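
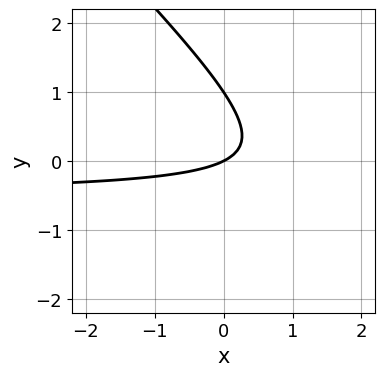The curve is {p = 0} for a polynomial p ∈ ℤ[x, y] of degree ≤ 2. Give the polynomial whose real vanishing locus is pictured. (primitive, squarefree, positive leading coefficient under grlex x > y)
2*x*y + 2*y^2 + x - 2*y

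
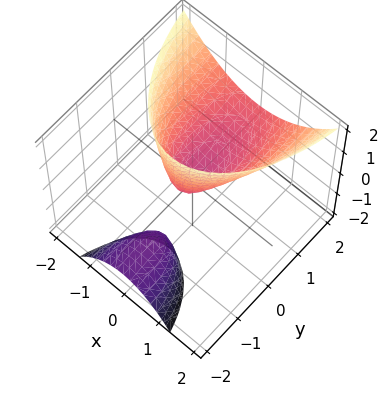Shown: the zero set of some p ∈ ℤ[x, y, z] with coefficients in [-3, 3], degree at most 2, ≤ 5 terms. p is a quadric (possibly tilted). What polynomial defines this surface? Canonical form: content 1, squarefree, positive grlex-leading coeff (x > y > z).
3*x^2 + y^2 - 3*y*z - 2*z

1. The picture has 2 separate pieces. Treating them together as one polynomial.
2. The degree is 2 — no degree-1 surface has this shape.
3. From the axis intercepts and sections: it crosses the y-axis at the gridline y = 0; it meets the x-axis at x = 0 (among the integer gridlines); one z-axis crossing is at z = 0.
4. Solving for integer coefficients yields p as stated.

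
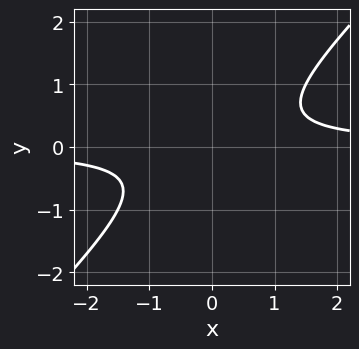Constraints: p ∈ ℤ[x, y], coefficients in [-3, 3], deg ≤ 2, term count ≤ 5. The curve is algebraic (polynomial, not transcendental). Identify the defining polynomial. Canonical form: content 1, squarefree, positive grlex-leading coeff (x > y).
2*x*y - 2*y^2 - 1

Degree: a generic line meets the curve in up to 2 points, so deg p = 2.
Observable constraints: the curve avoids every integer x-axis point in the box; no y-intercept at any integer in the box.
Assembling these constraints gives the stated polynomial.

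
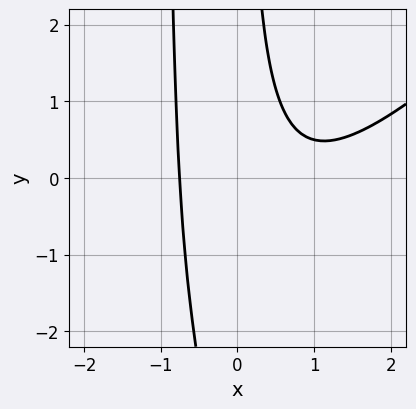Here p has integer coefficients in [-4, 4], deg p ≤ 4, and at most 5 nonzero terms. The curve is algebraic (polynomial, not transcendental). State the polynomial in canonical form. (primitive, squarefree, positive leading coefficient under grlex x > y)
x^3 - x^2*y - x^2 - x*y + 1

(a) Degree: no degree-2 curve has this shape, so deg p = 3.
(b) Checking where it meets the axes: no y-intercept at any integer in the box.
(c) Together with the visible shape, these determine p as stated.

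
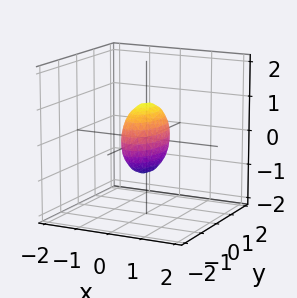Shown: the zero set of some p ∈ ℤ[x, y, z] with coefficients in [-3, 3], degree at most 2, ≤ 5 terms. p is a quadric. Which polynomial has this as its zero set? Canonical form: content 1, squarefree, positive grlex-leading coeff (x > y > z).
3*x^2 + y^2 + z^2 - 1

(a) The degree is 2 — bounded and convex; a quadric.
(b) Symmetries: mirror symmetry z ↦ −z ⇒ only even powers of z; mirror symmetry y ↦ −y ⇒ only even powers of y; it's symmetric under x → −x, forcing even powers of x.
(c) From the axis intercepts and sections: among the integer gridlines, it crosses the y-axis at y ∈ {-1, 1}; the z-axis gridline crossings are at z ∈ {-1, 1}.
(d) Putting this together gives p.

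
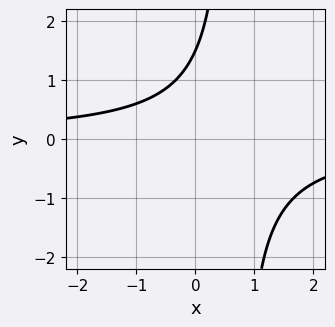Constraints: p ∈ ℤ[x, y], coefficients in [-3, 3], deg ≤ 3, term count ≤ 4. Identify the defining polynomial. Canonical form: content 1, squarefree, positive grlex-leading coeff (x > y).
3*x*y - 2*y + 3

The degree is 2 — no degree-1 curve has this shape.
Checking where it meets the axes: it misses every integer gridline on the x-axis.
Solving for integer coefficients yields p as stated.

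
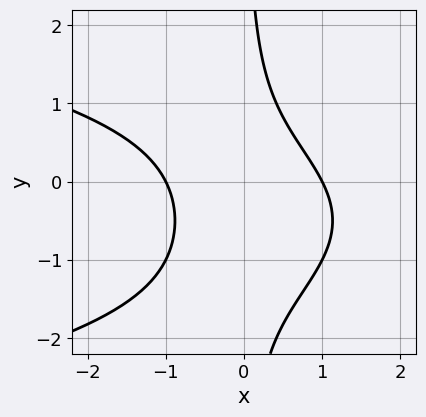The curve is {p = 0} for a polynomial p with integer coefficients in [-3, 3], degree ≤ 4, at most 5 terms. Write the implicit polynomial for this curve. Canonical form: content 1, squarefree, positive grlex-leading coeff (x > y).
(a) Degree: no degree-2 curve has this shape, so deg p = 3.
(b) Against the integer gridlines: the x-axis gridline crossings are at x ∈ {-1, 1}; it misses every integer gridline on the y-axis.
(c) Assembling these constraints gives the stated polynomial.

x*y^2 + x^2 + x*y - 1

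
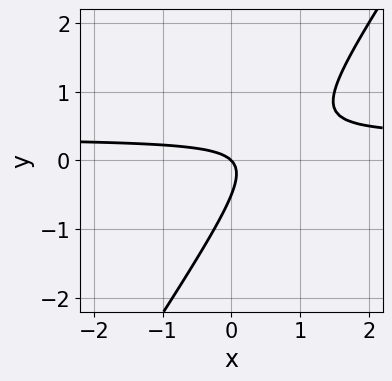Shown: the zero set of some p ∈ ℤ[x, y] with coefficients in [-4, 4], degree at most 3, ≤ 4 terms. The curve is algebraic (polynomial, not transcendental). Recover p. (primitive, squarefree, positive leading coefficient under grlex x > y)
First, degree: a generic line meets the curve in up to 2 points, so deg p = 2.
Next, checking where it meets the axes: it crosses the y-axis at the gridline y = 0; it crosses the x-axis at the gridline x = 0.
Finally, the integer polynomial consistent with all of this is the stated p.

3*x*y - 2*y^2 - x - y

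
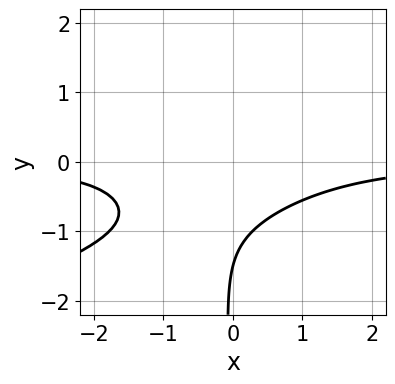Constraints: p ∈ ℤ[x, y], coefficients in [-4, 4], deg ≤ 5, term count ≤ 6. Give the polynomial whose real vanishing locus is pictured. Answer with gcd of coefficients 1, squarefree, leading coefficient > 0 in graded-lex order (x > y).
First, degree: no degree-3 curve has this shape, so deg p = 4.
Next, observable constraints: it misses every integer gridline on the x-axis.
Finally, assembling these constraints gives the stated polynomial.

x*y^3 + 2*x^2*y - 2*x*y^2 + 2*y + 3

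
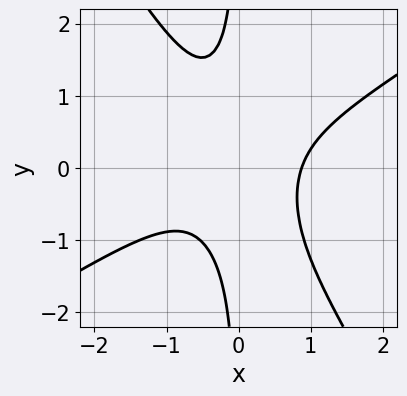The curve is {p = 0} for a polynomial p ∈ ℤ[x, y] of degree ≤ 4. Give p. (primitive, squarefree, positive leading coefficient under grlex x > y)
(a) Degree: no degree-2 curve has this shape, so deg p = 3.
(b) From the axis intercepts and sections: the curve avoids every integer y-axis point in the box.
(c) Putting this together gives p.

3*x^3 - 3*x^2*y - 3*x*y^2 - 2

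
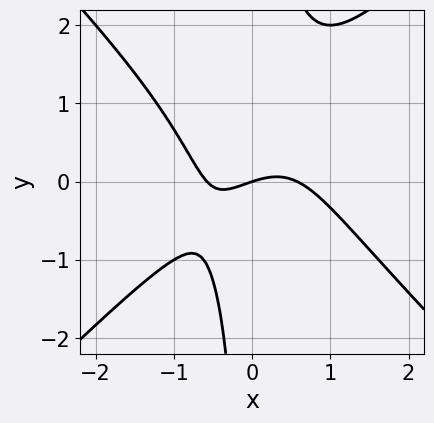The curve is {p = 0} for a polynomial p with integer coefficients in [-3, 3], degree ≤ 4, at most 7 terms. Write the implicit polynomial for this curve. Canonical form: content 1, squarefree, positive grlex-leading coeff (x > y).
3*x^3 - 3*x*y^2 + 2*x*y - x + 3*y

(a) deg p = 3.
(b) Against the integer gridlines: one x-axis crossing is at x = 0; one y-axis crossing is at y = 0.
(c) Together with the visible shape, these determine p as stated.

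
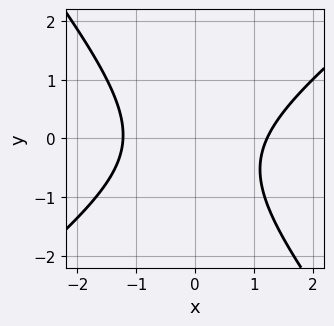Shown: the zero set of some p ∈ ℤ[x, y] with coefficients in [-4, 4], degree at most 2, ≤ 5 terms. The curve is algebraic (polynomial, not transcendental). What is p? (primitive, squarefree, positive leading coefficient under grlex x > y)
2*x^2 - x*y - 2*y^2 - y - 3

(a) deg p = 2.
(b) From the visible intercepts: the curve avoids every integer y-axis point in the box.
(c) Assembling these constraints gives the stated polynomial.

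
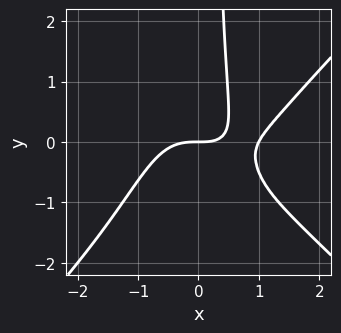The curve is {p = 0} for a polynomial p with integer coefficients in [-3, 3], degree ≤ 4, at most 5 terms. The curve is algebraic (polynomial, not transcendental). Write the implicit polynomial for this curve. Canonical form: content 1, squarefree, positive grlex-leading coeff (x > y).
deg p = 4. The shape is more complex than any degree-3 curve.
From the visible intercepts: one y-axis crossing is at y = 0; among the integer gridlines, it crosses the x-axis at x ∈ {0, 1}.
Solving for integer coefficients yields p as stated.

2*x^4 - 2*x^2*y^2 - 2*x^3 - 3*x*y + 2*y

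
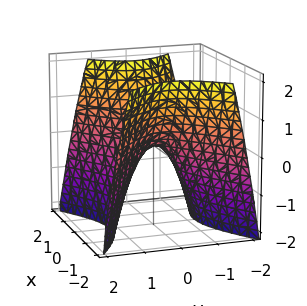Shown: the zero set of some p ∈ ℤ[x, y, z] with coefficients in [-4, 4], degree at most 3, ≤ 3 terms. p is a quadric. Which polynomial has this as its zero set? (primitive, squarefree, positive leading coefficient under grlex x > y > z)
2*x^2 - 3*y^2 - 2*z

(a) The degree is 2 — a saddle surface; a quadric.
(b) Symmetries: it's symmetric under x → −x, forcing even powers of x; mirror symmetry y ↦ −y ⇒ only even powers of y.
(c) Reading off the gridlines: one y-axis crossing is at y = 0; one z-axis crossing is at z = 0.
(d) Assembling these constraints gives the stated polynomial.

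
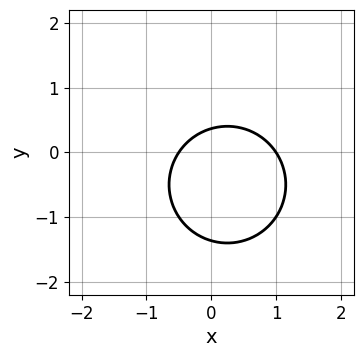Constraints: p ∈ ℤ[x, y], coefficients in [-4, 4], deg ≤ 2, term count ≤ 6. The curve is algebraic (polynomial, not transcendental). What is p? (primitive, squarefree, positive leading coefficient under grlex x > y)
2*x^2 + 2*y^2 - x + 2*y - 1

First, deg p = 2.
Next, checking where it meets the axes: one x-axis crossing is at x = 1.
Finally, assembling these constraints gives the stated polynomial.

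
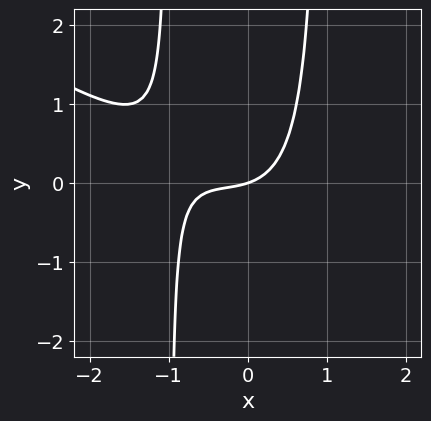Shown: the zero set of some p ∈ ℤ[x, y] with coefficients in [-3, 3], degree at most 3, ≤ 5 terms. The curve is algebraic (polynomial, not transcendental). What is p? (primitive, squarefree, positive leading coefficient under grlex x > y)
First, degree: a generic line meets the curve in up to 3 points, so deg p = 3.
Next, from the axis intercepts and sections: it meets the y-axis at y = 0 (among the integer gridlines); it meets the x-axis at x = 0 (among the integer gridlines).
Finally, the integer polynomial consistent with all of this is the stated p.

2*x^3 + 3*x^2*y + 2*x^2 + x - 3*y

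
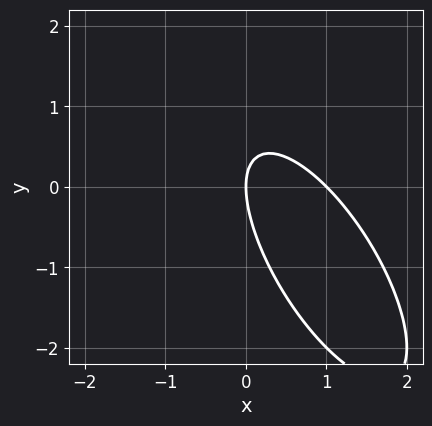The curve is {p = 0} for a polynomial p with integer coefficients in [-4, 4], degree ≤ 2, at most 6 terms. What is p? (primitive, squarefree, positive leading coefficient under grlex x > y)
The degree is 2 — the shape is more complex than any degree-1 curve.
From the visible intercepts: one y-axis crossing is at y = 0; among the integer gridlines, it crosses the x-axis at x ∈ {0, 1}.
These observations pin down the coefficients.

2*x^2 + 2*x*y + y^2 - 2*x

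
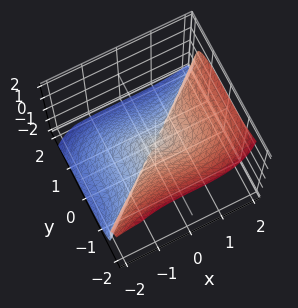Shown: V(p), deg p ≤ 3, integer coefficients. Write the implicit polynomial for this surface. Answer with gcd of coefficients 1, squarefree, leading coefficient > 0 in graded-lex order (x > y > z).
(a) deg p = 3. No degree-2 surface has this shape.
(b) Against the integer gridlines: it crosses the y-axis at the gridline y = 0; it meets the x-axis at x = 0 (among the integer gridlines); it meets the z-axis at z = 0 (among the integer gridlines).
(c) Solving for integer coefficients yields p as stated.

x^3 - 2*y^3 - 2*z^3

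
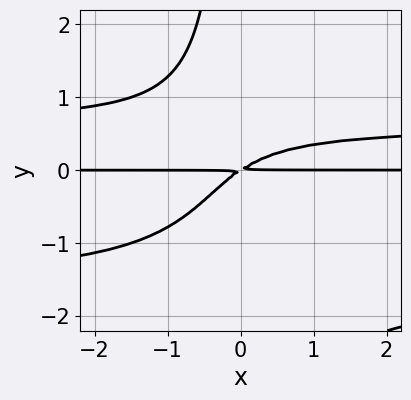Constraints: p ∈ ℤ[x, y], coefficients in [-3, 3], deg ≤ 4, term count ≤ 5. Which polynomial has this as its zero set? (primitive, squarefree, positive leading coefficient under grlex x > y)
2*x*y^3 + 2*x*y^2 - 2*x*y + 3*y^2

1. Degree: the shape is more complex than any degree-3 curve, so deg p = 4.
2. Checking where it meets the axes: the visible x-axis segment lies entirely on the curve.
3. Assembling these constraints gives the stated polynomial.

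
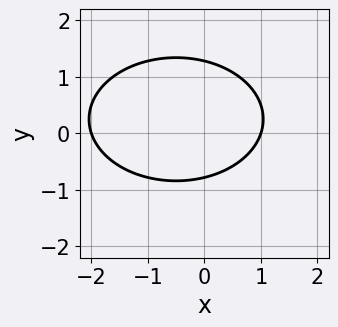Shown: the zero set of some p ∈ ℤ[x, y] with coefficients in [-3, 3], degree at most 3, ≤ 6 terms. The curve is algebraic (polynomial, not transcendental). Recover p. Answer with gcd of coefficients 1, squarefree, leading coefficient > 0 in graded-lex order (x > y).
x^2 + 2*y^2 + x - y - 2

(a) deg p = 2.
(b) Reading off the gridlines: the x-axis gridline crossings are at x ∈ {-2, 1}.
(c) Matching integer coefficients to the picture gives p.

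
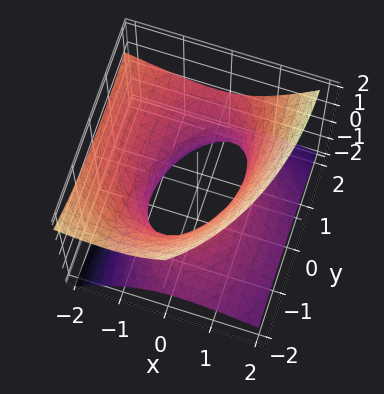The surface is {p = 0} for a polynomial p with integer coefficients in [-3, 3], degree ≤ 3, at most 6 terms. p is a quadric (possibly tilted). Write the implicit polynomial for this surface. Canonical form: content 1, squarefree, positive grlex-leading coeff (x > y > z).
2*x^2 + 3*x*z + y^2 - 2*y*z - 3*z^2 - 2

Degree: a generic line meets the surface in up to 2 points, so deg p = 2.
From the axis intercepts and sections: among the integer gridlines, it crosses the x-axis at x ∈ {-1, 1}; it misses every integer gridline on the z-axis.
Putting this together gives p.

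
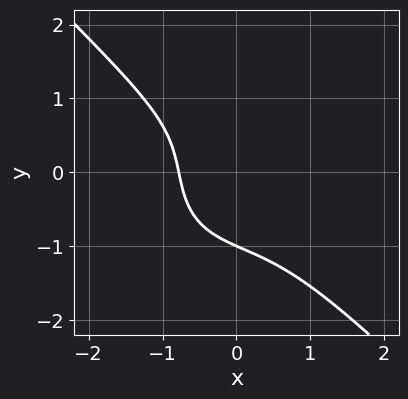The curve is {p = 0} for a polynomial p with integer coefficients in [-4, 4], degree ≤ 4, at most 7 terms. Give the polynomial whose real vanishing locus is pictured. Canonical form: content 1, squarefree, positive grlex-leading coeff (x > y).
First, degree: the shape is more complex than any degree-2 curve, so deg p = 3.
Then, observable constraints: it crosses the y-axis at the gridline y = -1.
Finally, assembling these constraints gives the stated polynomial.

3*x^3 + 3*y^3 - 2*x*y + 2*x + 3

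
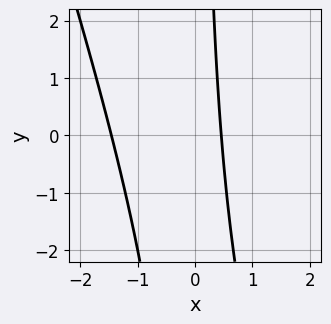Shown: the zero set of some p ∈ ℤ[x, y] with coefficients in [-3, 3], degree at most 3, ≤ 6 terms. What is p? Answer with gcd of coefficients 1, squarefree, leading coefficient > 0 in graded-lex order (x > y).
3*x^2 + x*y + 3*x - 2

1. The degree is 2 — a generic line meets the curve in up to 2 points.
2. From the axis intercepts and sections: it misses every integer gridline on the y-axis.
3. Putting this together gives p.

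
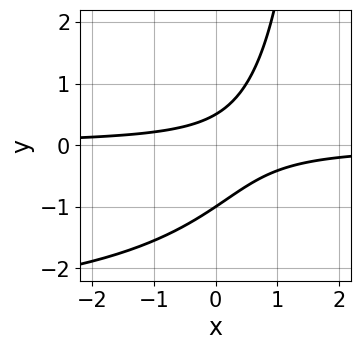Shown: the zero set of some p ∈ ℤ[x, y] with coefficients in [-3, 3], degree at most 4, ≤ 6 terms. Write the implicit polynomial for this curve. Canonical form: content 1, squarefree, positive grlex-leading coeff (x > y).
(a) Degree: a generic line meets the curve in up to 3 points, so deg p = 3.
(b) Observable constraints: it crosses the y-axis at the gridline y = -1; no x-intercept at any integer in the box.
(c) Solving for integer coefficients yields p as stated.

x*y^2 + 3*x*y - 2*y^2 - y + 1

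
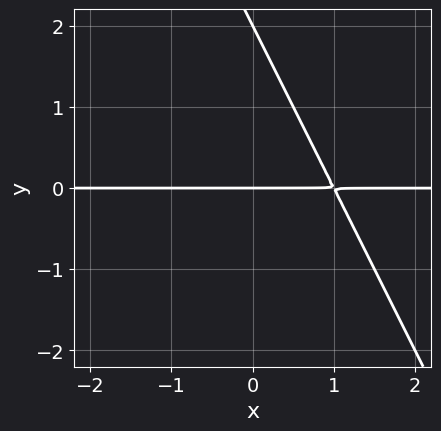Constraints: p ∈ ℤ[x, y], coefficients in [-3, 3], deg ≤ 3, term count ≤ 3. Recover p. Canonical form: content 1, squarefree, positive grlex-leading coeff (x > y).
2*x*y + y^2 - 2*y

First, the degree is 2 — a generic line meets the curve in up to 2 points.
Next, reading off the gridlines: the y-axis gridline crossings are at y ∈ {0, 2}; every point of the x-axis in the box is on the curve.
Finally, these observations pin down the coefficients.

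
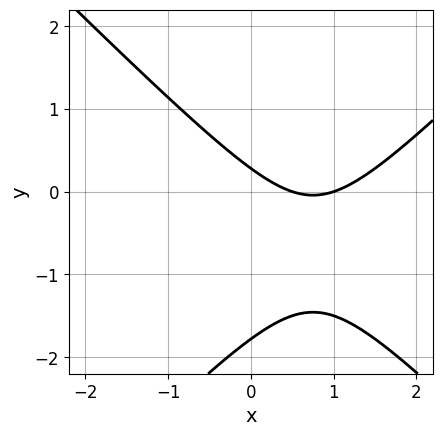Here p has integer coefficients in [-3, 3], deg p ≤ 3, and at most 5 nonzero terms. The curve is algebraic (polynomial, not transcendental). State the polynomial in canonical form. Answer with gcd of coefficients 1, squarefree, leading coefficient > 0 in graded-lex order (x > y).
2*x^2 - 2*y^2 - 3*x - 3*y + 1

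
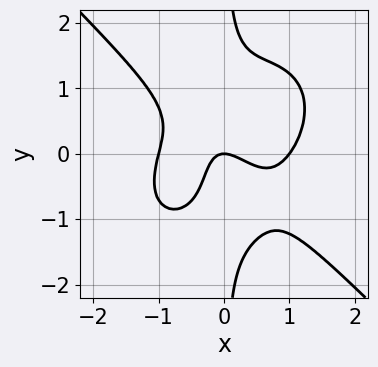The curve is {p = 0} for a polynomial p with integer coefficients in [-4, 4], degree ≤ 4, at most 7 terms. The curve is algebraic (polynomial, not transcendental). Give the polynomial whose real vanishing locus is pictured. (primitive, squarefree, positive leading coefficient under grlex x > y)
2*x^4 + 2*x*y^3 - 2*x^2 - 2*x*y - y

(a) Degree: no degree-3 curve has this shape, so deg p = 4.
(b) Observable constraints: among the integer gridlines, it crosses the x-axis at x ∈ {-1, 0, 1}; it meets the y-axis at y = 0 (among the integer gridlines).
(c) Assembling these constraints gives the stated polynomial.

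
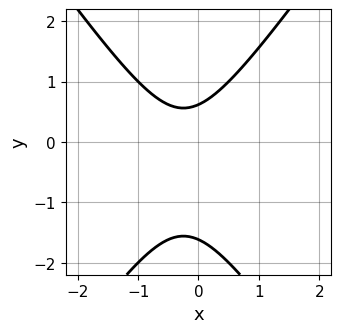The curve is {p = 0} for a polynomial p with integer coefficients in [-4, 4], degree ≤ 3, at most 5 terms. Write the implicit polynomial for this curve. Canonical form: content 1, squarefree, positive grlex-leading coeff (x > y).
2*x^2 - y^2 + x - y + 1

(a) The degree is 2 — a generic line meets the curve in up to 2 points.
(b) From the visible intercepts: it misses every integer gridline on the x-axis.
(c) Putting this together gives p.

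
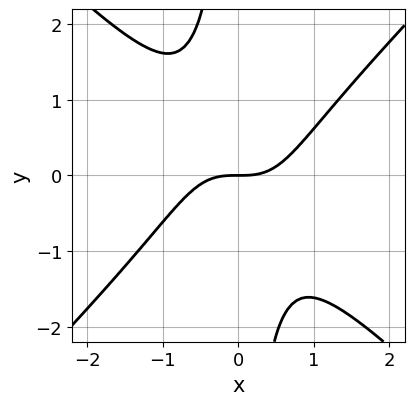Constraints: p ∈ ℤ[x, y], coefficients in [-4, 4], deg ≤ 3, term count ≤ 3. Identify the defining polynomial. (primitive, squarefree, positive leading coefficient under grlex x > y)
First, deg p = 3.
Then, reading off the gridlines: one x-axis crossing is at x = 0; one y-axis crossing is at y = 0.
Finally, matching integer coefficients to the picture gives p.

x^3 - x*y^2 - y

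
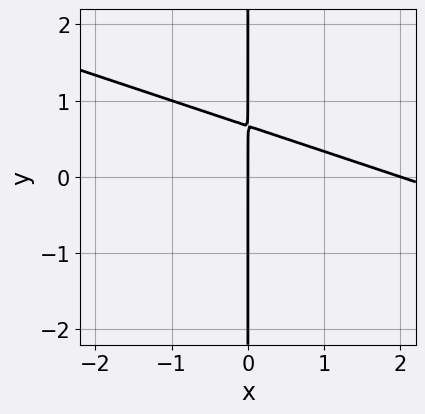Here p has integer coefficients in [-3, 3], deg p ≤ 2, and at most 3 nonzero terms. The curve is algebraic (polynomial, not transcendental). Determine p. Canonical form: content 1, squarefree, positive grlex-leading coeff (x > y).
deg p = 2. The shape is more complex than any degree-1 curve.
Against the integer gridlines: every point of the y-axis in the box is on the curve; among the integer gridlines, it crosses the x-axis at x ∈ {0, 2}.
The integer polynomial consistent with all of this is the stated p.

x^2 + 3*x*y - 2*x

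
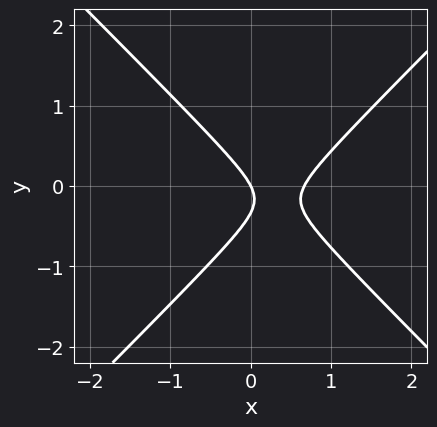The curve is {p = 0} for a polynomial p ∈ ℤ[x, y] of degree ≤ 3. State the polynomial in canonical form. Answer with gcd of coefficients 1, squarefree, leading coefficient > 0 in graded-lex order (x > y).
3*x^2 - 3*y^2 - 2*x - y

Degree: the shape is more complex than any degree-1 curve, so deg p = 2.
Against the integer gridlines: it crosses the y-axis at the gridline y = 0; it meets the x-axis at x = 0 (among the integer gridlines).
Putting this together gives p.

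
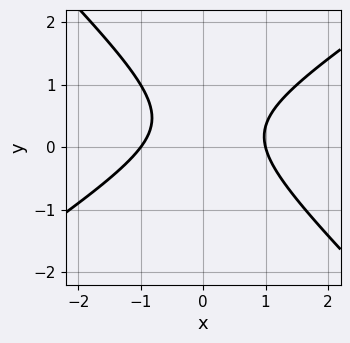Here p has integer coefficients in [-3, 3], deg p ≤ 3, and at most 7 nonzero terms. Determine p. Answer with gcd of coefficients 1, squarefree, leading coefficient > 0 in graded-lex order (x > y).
2*x^2 - x*y - 3*y^2 + 2*y - 2

1. The degree is 2 — a generic line meets the curve in up to 2 points.
2. Observable constraints: it misses every integer gridline on the y-axis; among the integer gridlines, it crosses the x-axis at x ∈ {-1, 1}.
3. Solving for integer coefficients yields p as stated.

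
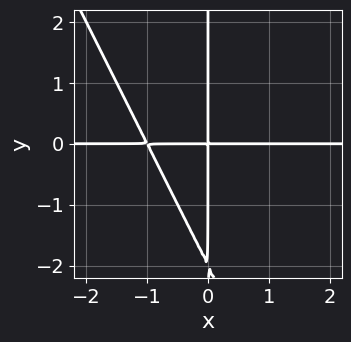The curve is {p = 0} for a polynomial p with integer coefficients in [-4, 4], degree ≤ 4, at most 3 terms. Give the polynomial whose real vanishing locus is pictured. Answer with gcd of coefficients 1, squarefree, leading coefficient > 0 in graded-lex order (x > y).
2*x^2*y + x*y^2 + 2*x*y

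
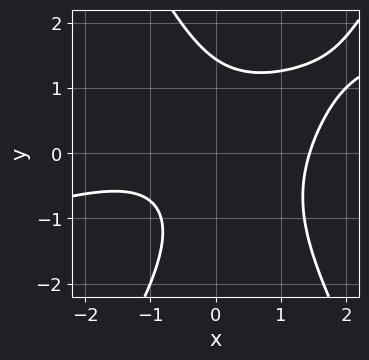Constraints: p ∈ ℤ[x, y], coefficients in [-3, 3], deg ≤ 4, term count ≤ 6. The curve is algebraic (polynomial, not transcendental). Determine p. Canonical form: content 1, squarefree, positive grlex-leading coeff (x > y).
x^3 - 3*x^2*y + y^3 + 3*x*y - 3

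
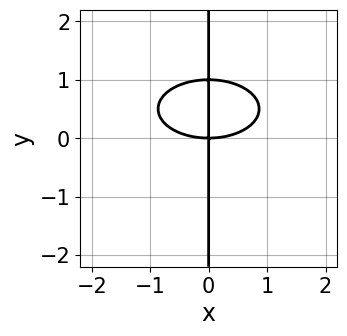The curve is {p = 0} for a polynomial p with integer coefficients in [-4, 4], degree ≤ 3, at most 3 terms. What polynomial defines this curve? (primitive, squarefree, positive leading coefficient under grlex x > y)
x^3 + 3*x*y^2 - 3*x*y

(a) Degree: no degree-2 curve has this shape, so deg p = 3.
(b) Reading off the gridlines: one x-axis crossing is at x = 0; the visible y-axis segment lies entirely on the curve.
(c) Assembling these constraints gives the stated polynomial.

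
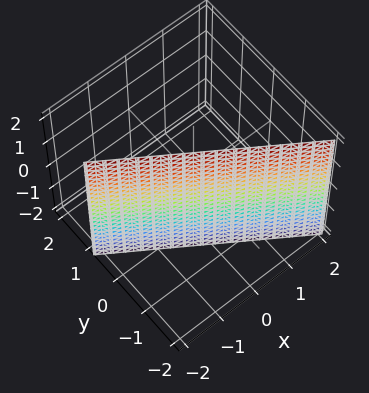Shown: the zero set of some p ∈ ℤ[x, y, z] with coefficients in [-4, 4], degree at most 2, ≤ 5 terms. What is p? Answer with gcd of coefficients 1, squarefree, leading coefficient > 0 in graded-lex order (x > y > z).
First, deg p = 1. Every cross-section is a straight line — this is a plane.
Then, checking where it meets the axes: it meets the x-axis at x = -1 (among the integer gridlines); it misses every integer gridline on the z-axis.
Finally, putting this together gives p.

2*x + 3*y + 2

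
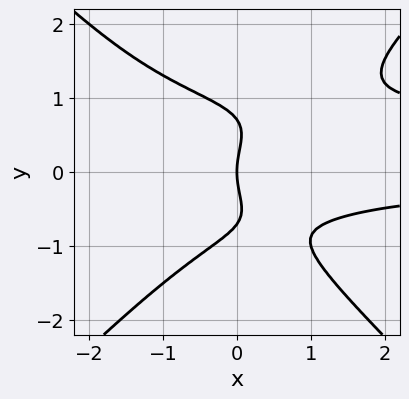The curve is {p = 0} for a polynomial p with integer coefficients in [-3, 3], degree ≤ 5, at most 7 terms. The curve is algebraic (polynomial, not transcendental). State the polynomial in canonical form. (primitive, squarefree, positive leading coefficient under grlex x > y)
1. The degree is 4 — no degree-3 curve has this shape.
2. Checking where it meets the axes: it crosses the x-axis at the gridline x = 0; it meets the y-axis at y = 0 (among the integer gridlines).
3. The integer polynomial consistent with all of this is the stated p.

2*x^2*y^2 - 2*y^4 - x^2*y + y^2 - 2*x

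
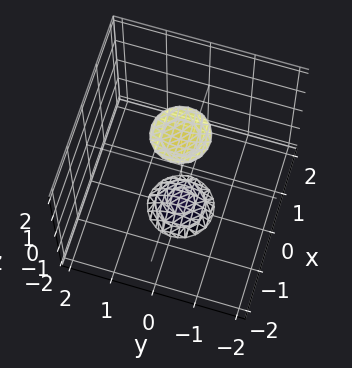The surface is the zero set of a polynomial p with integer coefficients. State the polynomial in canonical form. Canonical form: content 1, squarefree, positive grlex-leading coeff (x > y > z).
(a) There are 2 components.
(b) The degree is 2 — no degree-1 surface has this shape.
(c) By symmetry, the surface is invariant under rotation about z: p = q(x² + y², z).
(d) Checking where it meets the axes: a circular section at z = -2 has radius between 0 and 1; no y-intercept at any integer in the box.
(e) Fitting integer coefficients to these (and the overall shape) gives p.

3*x^2 + 3*y^2 - z^2 + 3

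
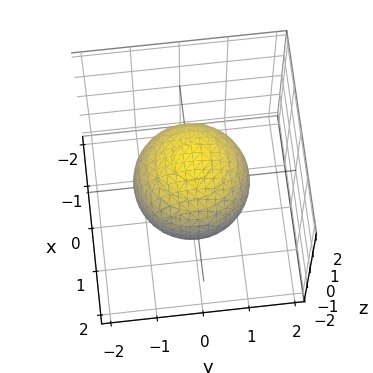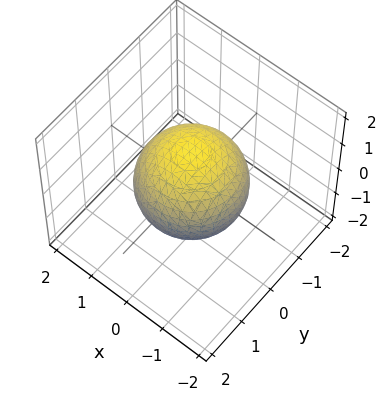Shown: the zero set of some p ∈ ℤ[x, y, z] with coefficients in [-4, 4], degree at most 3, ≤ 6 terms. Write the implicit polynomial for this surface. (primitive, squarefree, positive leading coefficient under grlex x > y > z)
deg p = 2.
Symmetry: every cross-section ⟂ z is a circle, so x, y appear only via x² + y²; the z ↦ −z reflection is a symmetry, so z appears only in even powers.
From the axis intercepts and sections: a circular section at z = -1 has radius between 0 and 1.
Solving for integer coefficients yields p as stated.

2*x^2 + 2*y^2 + 2*z^2 - 3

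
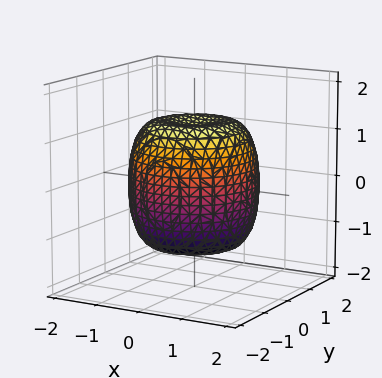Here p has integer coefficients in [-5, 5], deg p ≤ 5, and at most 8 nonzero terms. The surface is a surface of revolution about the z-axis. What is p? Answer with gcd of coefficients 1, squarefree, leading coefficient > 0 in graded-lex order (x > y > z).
2*x^4 + 4*x^2*y^2 + 2*y^4 - 2*x^2 - 2*y^2 + 2*z^2 - 3

Degree: a generic line meets the surface in up to 4 points, so deg p = 4.
Symmetries: the z-axis is an axis of rotation, so x and y enter only as x² + y².
Observable constraints: a circular section at z = 0 has radius between 1 and 2.
Putting this together gives p.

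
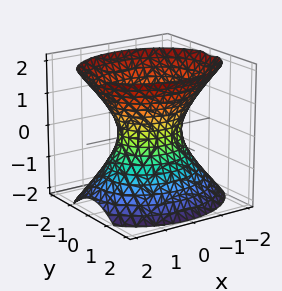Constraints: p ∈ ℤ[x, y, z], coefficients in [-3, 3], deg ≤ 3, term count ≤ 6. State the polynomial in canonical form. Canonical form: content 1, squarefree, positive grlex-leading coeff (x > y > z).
(a) The degree is 2 — one connected sheet with a waist; a quadric.
(b) Symmetries: mirror symmetry z ↦ −z ⇒ only even powers of z; the y ↦ −y reflection is a symmetry, so y appears only in even powers; the x ↦ −x reflection is a symmetry, so x appears only in even powers.
(c) Observable constraints: among the integer gridlines, it crosses the x-axis at x ∈ {-1, 1}; no z-intercept at any integer in the box.
(d) Assembling these constraints gives the stated polynomial.

2*x^2 + 3*y^2 - 2*z^2 - 2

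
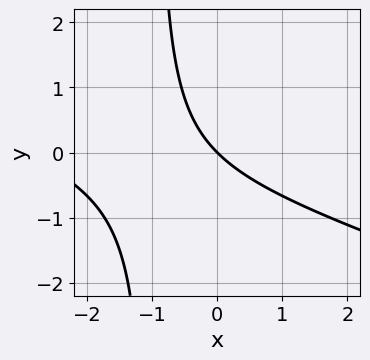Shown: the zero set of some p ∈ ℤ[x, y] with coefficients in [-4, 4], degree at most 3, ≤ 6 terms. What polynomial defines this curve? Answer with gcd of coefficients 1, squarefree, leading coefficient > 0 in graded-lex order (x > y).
deg p = 2. A generic line meets the curve in up to 2 points.
Observable constraints: one y-axis crossing is at y = 0; it crosses the x-axis at the gridline x = 0.
Fitting integer coefficients to these (and the overall shape) gives p.

x^2 + 3*x*y + 3*x + 3*y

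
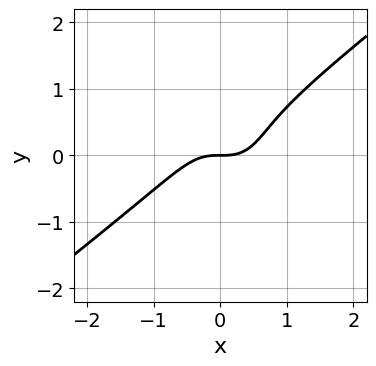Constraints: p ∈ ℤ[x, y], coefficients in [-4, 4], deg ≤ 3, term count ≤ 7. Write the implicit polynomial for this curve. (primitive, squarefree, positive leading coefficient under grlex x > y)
deg p = 3. The shape is more complex than any degree-2 curve.
Observable constraints: one x-axis crossing is at x = 0; it meets the y-axis at y = 0 (among the integer gridlines).
These observations pin down the coefficients.

3*x^3 - 2*x^2*y - 3*y^3 + 2*y^2 - 2*y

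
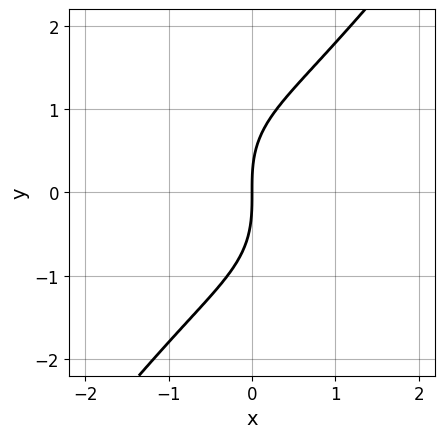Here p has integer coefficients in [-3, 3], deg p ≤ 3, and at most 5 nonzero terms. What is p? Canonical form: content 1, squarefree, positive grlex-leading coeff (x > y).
x^3 + x^2*y - y^3 + 3*x

deg p = 3. The shape is more complex than any degree-2 curve.
From the axis intercepts and sections: one x-axis crossing is at x = 0; one y-axis crossing is at y = 0.
The integer polynomial consistent with all of this is the stated p.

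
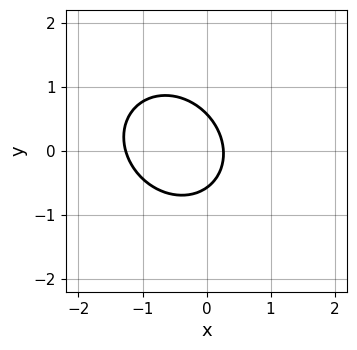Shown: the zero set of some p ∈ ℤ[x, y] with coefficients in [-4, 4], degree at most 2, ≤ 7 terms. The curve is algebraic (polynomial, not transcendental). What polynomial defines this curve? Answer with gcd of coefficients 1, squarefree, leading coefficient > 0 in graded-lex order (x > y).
3*x^2 + x*y + 3*y^2 + 3*x - 1

The degree is 2 — no degree-1 curve has this shape.
Putting this together gives p.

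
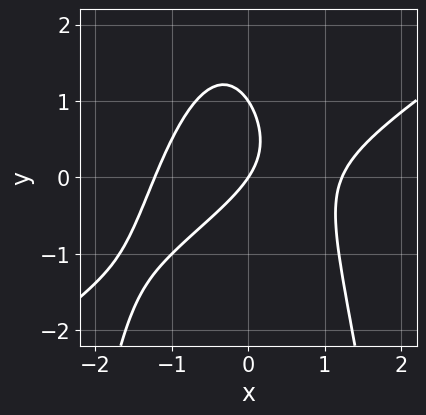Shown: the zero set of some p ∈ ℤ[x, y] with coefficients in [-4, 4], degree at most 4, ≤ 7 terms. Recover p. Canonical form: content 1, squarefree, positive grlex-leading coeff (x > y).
First, degree: a generic line meets the curve in up to 3 points, so deg p = 3.
Next, from the visible intercepts: the y-axis gridline crossings are at y ∈ {0, 1}; it meets the x-axis at x = 0 (among the integer gridlines).
Finally, fitting integer coefficients to these (and the overall shape) gives p.

2*x^3 - 3*x^2*y - 2*y^2 - 3*x + 2*y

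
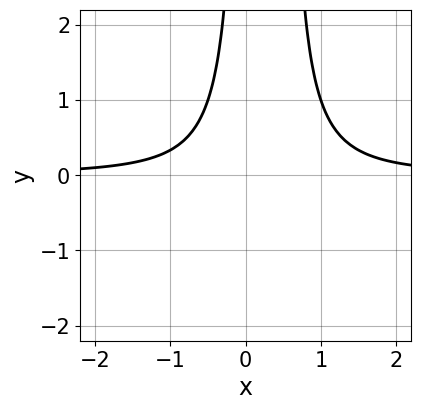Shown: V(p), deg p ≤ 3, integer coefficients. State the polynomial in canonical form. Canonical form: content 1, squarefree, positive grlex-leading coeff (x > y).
First, degree: no degree-2 curve has this shape, so deg p = 3.
Then, observable constraints: it misses every integer gridline on the x-axis; the curve avoids every integer y-axis point in the box.
Finally, together with the visible shape, these determine p as stated.

2*x^2*y - x*y - 1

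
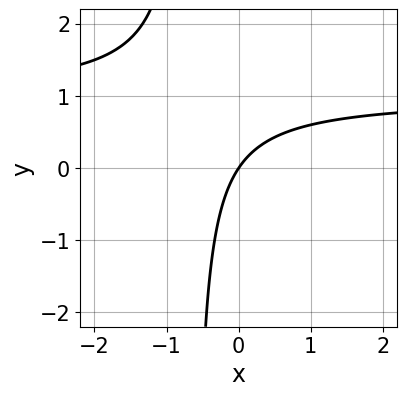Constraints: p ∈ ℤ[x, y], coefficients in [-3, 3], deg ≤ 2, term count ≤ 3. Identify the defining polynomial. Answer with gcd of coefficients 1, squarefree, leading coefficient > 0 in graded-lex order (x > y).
3*x*y - 3*x + 2*y

1. The degree is 2 — no degree-1 curve has this shape.
2. From the axis intercepts and sections: one y-axis crossing is at y = 0; it crosses the x-axis at the gridline x = 0.
3. The integer polynomial consistent with all of this is the stated p.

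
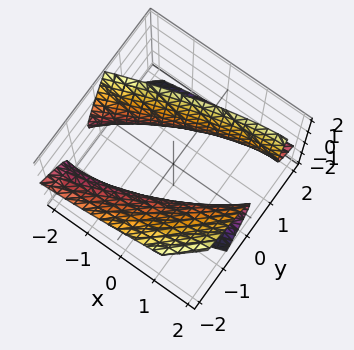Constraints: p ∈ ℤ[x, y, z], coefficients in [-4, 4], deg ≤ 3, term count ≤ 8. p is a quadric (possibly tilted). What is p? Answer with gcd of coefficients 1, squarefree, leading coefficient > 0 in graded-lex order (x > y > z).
x^2 - 3*x*y + 3*y^2 + 3*y*z - 2*z^2 - 3

1. I count 2 distinct pieces. They look like related sheets of one shape, so recover p as a whole.
2. Degree: a generic line meets the surface in up to 2 points, so deg p = 2.
3. Reading off the gridlines: the y-axis gridline crossings are at y ∈ {-1, 1}; no z-intercept at any integer in the box.
4. Putting this together gives p.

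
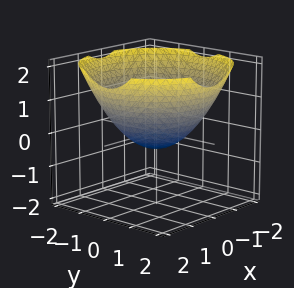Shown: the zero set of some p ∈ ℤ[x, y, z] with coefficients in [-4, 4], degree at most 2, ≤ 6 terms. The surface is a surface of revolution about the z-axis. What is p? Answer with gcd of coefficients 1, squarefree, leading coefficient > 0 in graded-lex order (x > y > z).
1. deg p = 2. No degree-1 surface has this shape.
2. Symmetries: the surface is invariant under rotation about z: p = q(x² + y², z).
3. From the visible intercepts: among the integer gridlines, it crosses the x-axis at x ∈ {-1, 1}; a circular section at z = 0 has radius exactly 1; the y-axis gridline crossings are at y ∈ {-1, 1}.
4. Together with the visible shape, these determine p as stated.

x^2 + y^2 - 2*z - 1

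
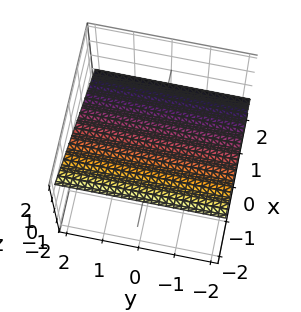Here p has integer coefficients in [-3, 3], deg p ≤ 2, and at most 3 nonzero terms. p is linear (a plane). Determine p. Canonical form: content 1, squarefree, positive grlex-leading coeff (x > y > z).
2*x + 3*z - 2

(a) Degree: every cross-section is a straight line — this is a plane, so deg p = 1.
(b) Observable constraints: the surface avoids every integer y-axis point in the box; it meets the x-axis at x = 1 (among the integer gridlines).
(c) These observations pin down the coefficients.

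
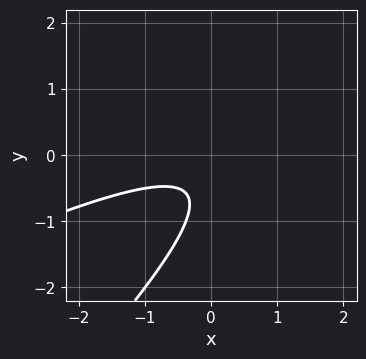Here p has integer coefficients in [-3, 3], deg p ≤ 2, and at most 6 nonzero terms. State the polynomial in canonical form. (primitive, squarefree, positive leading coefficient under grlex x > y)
x^2 - 3*x*y + 2*y^2 + 2*y + 1

deg p = 2. A generic line meets the curve in up to 2 points.
Observable constraints: no y-intercept at any integer in the box; it misses every integer gridline on the x-axis.
These observations pin down the coefficients.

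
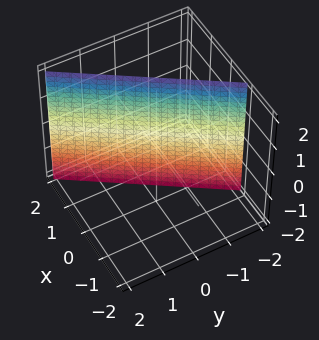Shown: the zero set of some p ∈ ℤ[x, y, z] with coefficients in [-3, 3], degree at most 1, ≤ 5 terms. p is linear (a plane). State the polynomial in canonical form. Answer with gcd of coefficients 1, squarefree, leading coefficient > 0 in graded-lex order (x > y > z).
3*x - 2*y - 2

(a) deg p = 1. Every cross-section is a straight line — this is a plane.
(b) From the visible intercepts: no z-intercept at any integer in the box; one y-axis crossing is at y = -1.
(c) Solving for integer coefficients yields p as stated.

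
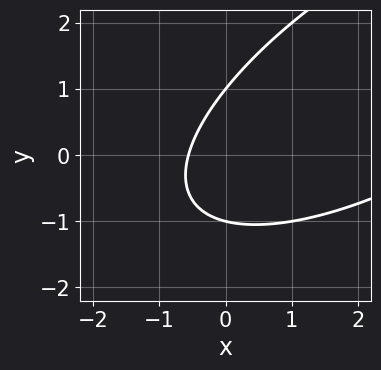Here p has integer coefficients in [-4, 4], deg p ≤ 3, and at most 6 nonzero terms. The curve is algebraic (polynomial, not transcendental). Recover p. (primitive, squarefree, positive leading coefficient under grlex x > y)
First, degree: the shape is more complex than any degree-1 curve, so deg p = 2.
Then, checking where it meets the axes: among the integer gridlines, it crosses the y-axis at y ∈ {-1, 1}.
Finally, assembling these constraints gives the stated polynomial.

x^2 - 2*x*y + 2*y^2 - 3*x - 2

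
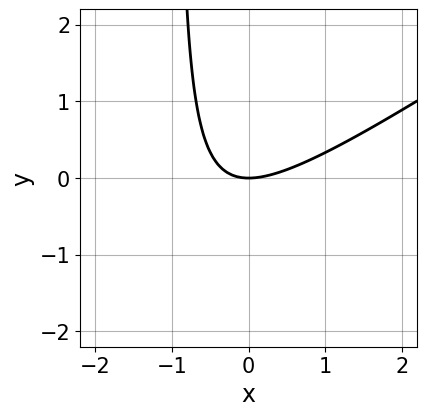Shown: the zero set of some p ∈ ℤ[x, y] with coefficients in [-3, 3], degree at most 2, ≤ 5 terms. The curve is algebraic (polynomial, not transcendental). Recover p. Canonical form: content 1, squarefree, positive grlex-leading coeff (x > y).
2*x^2 - 3*x*y - 3*y

The degree is 2 — no degree-1 curve has this shape.
Checking where it meets the axes: it meets the y-axis at y = 0 (among the integer gridlines); one x-axis crossing is at x = 0.
Fitting integer coefficients to these (and the overall shape) gives p.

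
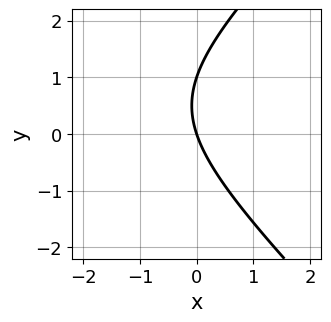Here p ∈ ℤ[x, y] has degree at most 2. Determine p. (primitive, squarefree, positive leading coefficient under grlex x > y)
x^2 - y^2 + 3*x + y

First, degree: the shape is more complex than any degree-1 curve, so deg p = 2.
Next, from the axis intercepts and sections: it meets the x-axis at x = 0 (among the integer gridlines); among the integer gridlines, it crosses the y-axis at y ∈ {0, 1}.
Finally, the integer polynomial consistent with all of this is the stated p.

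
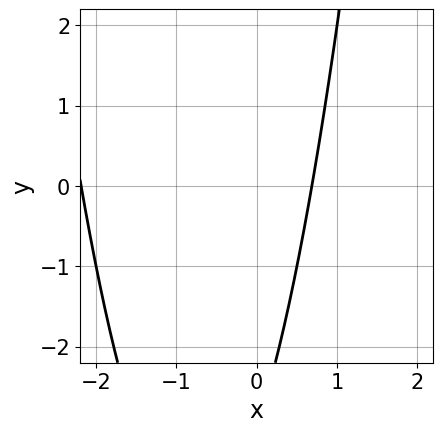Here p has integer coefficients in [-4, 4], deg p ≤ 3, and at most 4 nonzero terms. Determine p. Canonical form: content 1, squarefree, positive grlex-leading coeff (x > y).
2*x^2 + 3*x - y - 3

Degree: a generic line meets the curve in up to 2 points, so deg p = 2.
From the axis intercepts and sections: it misses every integer gridline on the y-axis.
The integer polynomial consistent with all of this is the stated p.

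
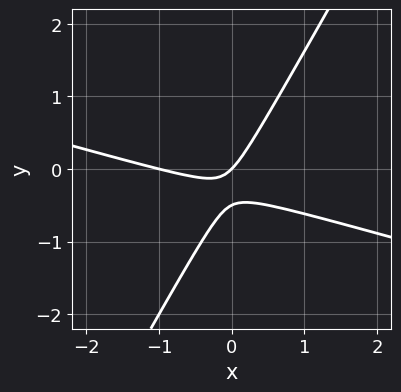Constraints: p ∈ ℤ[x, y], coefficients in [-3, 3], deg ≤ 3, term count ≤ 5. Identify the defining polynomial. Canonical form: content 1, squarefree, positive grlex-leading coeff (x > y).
deg p = 2.
Observable constraints: one y-axis crossing is at y = 0; among the integer gridlines, it crosses the x-axis at x ∈ {-1, 0}.
Assembling these constraints gives the stated polynomial.

x^2 + 3*x*y - 2*y^2 + x - y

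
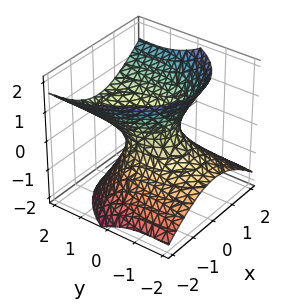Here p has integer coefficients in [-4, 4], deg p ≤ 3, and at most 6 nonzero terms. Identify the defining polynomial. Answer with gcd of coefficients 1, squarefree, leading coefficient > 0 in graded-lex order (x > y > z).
1. deg p = 2.
2. Observable constraints: the y-axis gridline crossings are at y ∈ {-1, 1}; the surface avoids every integer z-axis point in the box.
3. Matching integer coefficients to the picture gives p.

2*x^2 + y^2 - 2*y*z - 2*z^2 - 1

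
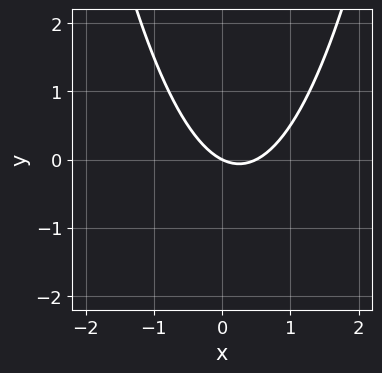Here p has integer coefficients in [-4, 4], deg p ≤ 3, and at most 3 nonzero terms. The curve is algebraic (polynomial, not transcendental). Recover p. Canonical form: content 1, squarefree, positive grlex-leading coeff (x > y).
2*x^2 - x - 2*y

1. Degree: no degree-1 curve has this shape, so deg p = 2.
2. Observable constraints: it meets the y-axis at y = 0 (among the integer gridlines); it meets the x-axis at x = 0 (among the integer gridlines).
3. Fitting integer coefficients to these (and the overall shape) gives p.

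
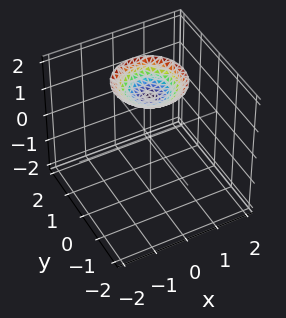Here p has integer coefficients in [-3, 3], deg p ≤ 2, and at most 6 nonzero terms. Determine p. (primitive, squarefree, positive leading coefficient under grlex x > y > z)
1. The degree is 2 — the shape is more complex than any degree-1 surface.
2. By symmetry, the z-axis is an axis of rotation, so x and y enter only as x² + y².
3. Reading off the gridlines: no y-intercept at any integer in the box; a circular section at z = 2 has radius exactly 1.
4. Solving for integer coefficients yields p as stated.

x^2 + y^2 - 2*z + 3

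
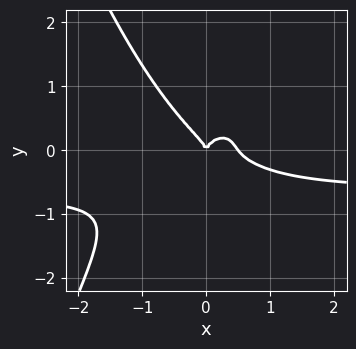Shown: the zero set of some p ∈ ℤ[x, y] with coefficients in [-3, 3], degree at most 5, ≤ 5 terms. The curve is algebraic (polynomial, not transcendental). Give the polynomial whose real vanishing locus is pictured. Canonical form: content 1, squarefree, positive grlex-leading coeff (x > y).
3*x^3*y + 2*x^3 + 3*y^3 - x^2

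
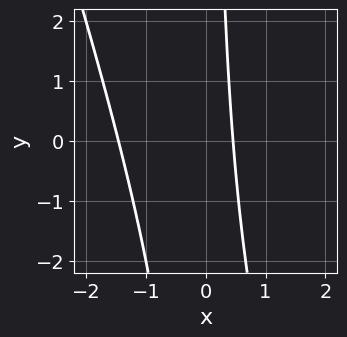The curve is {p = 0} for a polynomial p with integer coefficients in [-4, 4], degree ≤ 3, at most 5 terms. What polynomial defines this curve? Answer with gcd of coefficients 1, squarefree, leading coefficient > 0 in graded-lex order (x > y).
3*x^2 + x*y + 3*x - 2

(a) Degree: no degree-1 curve has this shape, so deg p = 2.
(b) Against the integer gridlines: no y-intercept at any integer in the box.
(c) The integer polynomial consistent with all of this is the stated p.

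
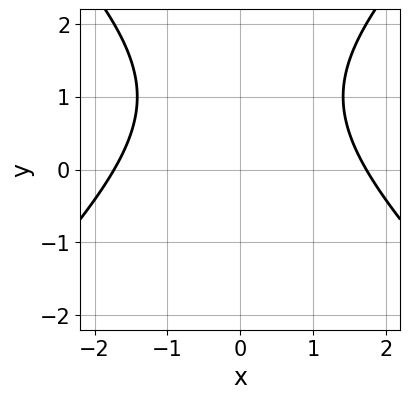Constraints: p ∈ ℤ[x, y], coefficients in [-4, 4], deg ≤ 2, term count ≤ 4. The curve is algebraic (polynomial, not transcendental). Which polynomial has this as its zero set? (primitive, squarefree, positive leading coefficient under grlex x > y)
x^2 - y^2 + 2*y - 3

1. deg p = 2.
2. Symmetries: mirror symmetry x ↦ −x ⇒ only even powers of x.
3. Reading off the gridlines: it misses every integer gridline on the y-axis.
4. Together with the visible shape, these determine p as stated.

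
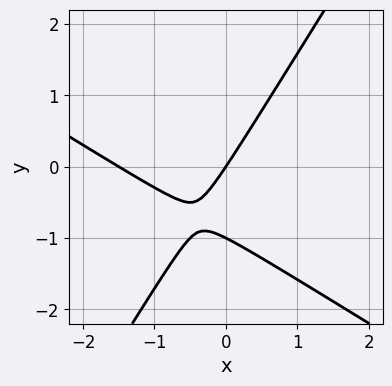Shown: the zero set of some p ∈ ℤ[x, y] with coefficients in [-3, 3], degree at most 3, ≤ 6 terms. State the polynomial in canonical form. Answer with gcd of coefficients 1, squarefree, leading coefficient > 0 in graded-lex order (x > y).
First, degree: a generic line meets the curve in up to 2 points, so deg p = 2.
Then, observable constraints: the y-axis gridline crossings are at y ∈ {-1, 0}; it meets the x-axis at x = 0 (among the integer gridlines).
Finally, these observations pin down the coefficients.

2*x^2 + 2*x*y - 2*y^2 + 3*x - 2*y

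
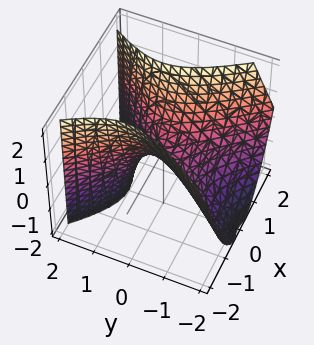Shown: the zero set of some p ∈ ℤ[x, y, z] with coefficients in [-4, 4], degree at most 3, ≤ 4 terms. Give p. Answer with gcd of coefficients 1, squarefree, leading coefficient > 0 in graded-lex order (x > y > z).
3*x^2 - 2*y^2 + y*z - 2*z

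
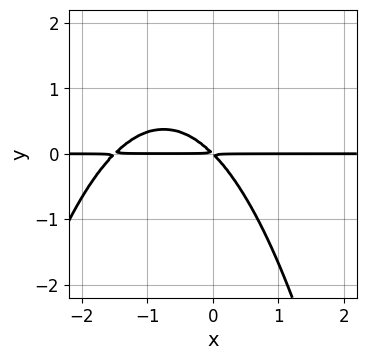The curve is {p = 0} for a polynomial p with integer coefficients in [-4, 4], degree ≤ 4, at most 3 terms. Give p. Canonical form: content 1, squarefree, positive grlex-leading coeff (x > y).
2*x^2*y + 3*x*y + 3*y^2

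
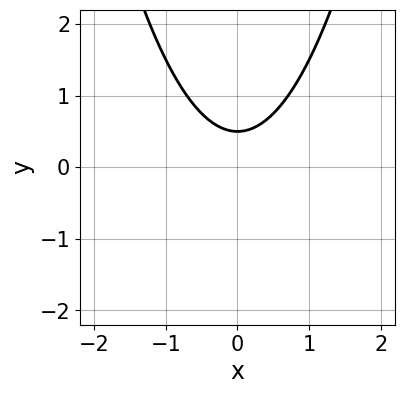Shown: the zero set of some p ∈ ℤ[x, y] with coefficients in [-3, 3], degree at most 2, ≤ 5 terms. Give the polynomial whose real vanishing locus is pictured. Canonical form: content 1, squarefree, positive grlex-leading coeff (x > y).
2*x^2 - 2*y + 1

(a) deg p = 2. No degree-1 curve has this shape.
(b) Symmetries: mirror symmetry x ↦ −x ⇒ only even powers of x.
(c) From the visible intercepts: no x-intercept at any integer in the box.
(d) Solving for integer coefficients yields p as stated.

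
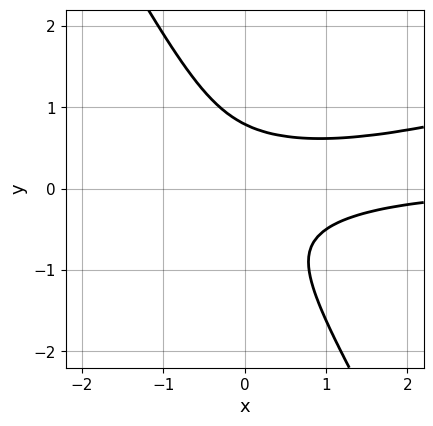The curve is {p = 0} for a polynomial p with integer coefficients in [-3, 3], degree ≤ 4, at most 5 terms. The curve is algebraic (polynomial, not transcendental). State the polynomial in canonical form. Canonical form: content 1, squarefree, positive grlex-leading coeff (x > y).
First, the degree is 3 — a generic line meets the curve in up to 3 points.
Then, against the integer gridlines: it misses every integer gridline on the x-axis.
Finally, solving for integer coefficients yields p as stated.

x^2*y - 3*x*y^2 - 2*y^3 + 1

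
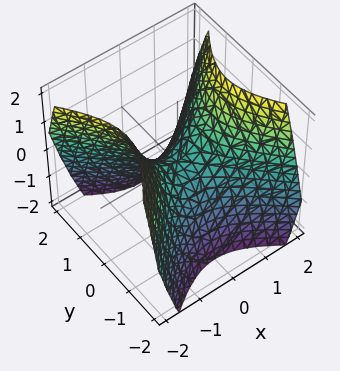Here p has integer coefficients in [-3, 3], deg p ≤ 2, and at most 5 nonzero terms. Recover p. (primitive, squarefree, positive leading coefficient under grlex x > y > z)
x^2 - y^2 - z

The degree is 2 — a saddle surface; a quadric.
Symmetries: it's symmetric under y → −y, forcing even powers of y; the x ↦ −x reflection is a symmetry, so x appears only in even powers.
Checking where it meets the axes: it meets the y-axis at y = 0 (among the integer gridlines); one x-axis crossing is at x = 0; one z-axis crossing is at z = 0.
Fitting integer coefficients to these (and the overall shape) gives p.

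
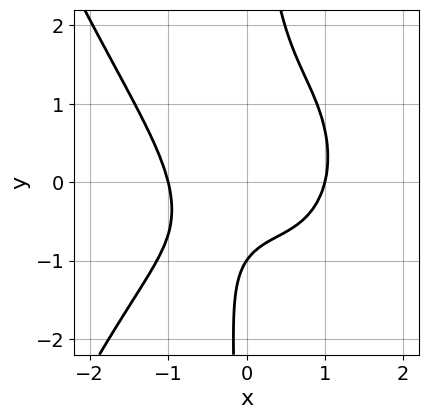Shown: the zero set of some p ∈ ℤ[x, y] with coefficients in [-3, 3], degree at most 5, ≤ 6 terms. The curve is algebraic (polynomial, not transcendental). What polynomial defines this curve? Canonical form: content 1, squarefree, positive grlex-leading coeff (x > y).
First, deg p = 4. The shape is more complex than any degree-3 curve.
Then, checking where it meets the axes: one y-axis crossing is at y = -1; the x-axis gridline crossings are at x ∈ {-1, 1}.
Finally, putting this together gives p.

2*x^4 + 3*x*y^2 - 2*y - 2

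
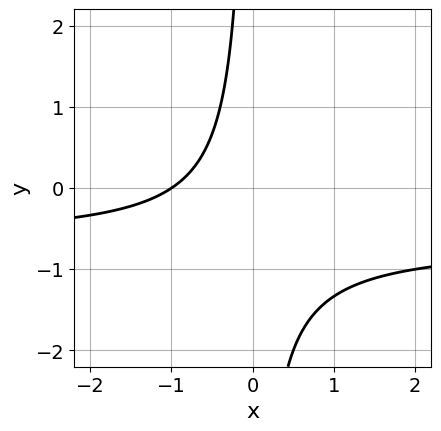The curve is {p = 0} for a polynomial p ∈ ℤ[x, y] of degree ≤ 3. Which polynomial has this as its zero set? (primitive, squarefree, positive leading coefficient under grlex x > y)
3*x*y + 2*x + 2

The degree is 2 — the shape is more complex than any degree-1 curve.
Checking where it meets the axes: it misses every integer gridline on the y-axis; one x-axis crossing is at x = -1.
Putting this together gives p.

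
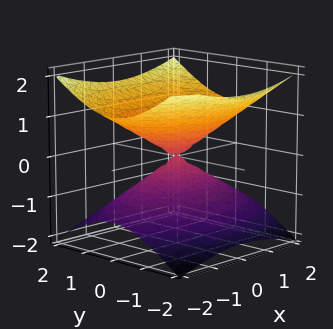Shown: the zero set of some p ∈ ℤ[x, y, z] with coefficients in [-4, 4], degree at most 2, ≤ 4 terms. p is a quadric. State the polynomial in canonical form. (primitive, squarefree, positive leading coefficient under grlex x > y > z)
x^2 + 2*y^2 - 3*z^2

deg p = 2. Two nappes meeting at a single point; a quadric.
Symmetries: the x ↦ −x reflection is a symmetry, so x appears only in even powers; the y ↦ −y reflection is a symmetry, so y appears only in even powers; mirror symmetry z ↦ −z ⇒ only even powers of z.
Observable constraints: it crosses the x-axis at the gridline x = 0; it crosses the y-axis at the gridline y = 0; it crosses the z-axis at the gridline z = 0.
Solving for integer coefficients yields p as stated.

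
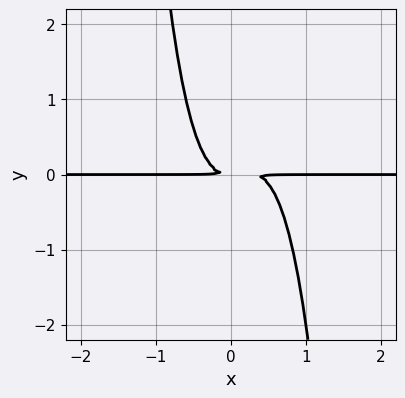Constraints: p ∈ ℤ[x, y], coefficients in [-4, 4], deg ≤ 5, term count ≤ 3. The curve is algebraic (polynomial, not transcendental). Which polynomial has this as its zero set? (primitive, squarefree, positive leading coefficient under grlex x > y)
First, the degree is 4 — the shape is more complex than any degree-3 curve.
Then, from the axis intercepts and sections: the visible x-axis segment lies entirely on the curve.
Finally, solving for integer coefficients yields p as stated.

3*x^3*y - x^2*y + y^2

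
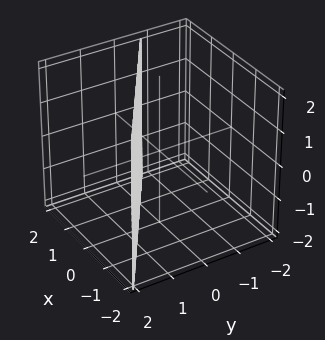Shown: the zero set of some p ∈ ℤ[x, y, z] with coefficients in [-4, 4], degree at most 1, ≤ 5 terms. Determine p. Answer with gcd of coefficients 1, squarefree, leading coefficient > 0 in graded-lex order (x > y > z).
Degree: the surface is flat (a plane), so deg p = 1.
From the visible intercepts: it meets the x-axis at x = 1 (among the integer gridlines); the surface avoids every integer z-axis point in the box.
Solving for integer coefficients yields p as stated.

2*x + 3*y - 2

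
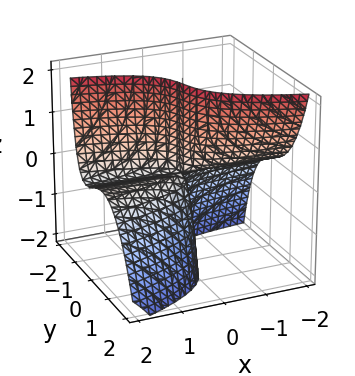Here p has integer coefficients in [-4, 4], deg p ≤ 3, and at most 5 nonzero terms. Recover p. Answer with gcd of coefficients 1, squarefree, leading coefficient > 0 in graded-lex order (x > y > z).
x*y*z + 3*y^3 - x*y + 3*x*z + y*z

1. The degree is 3 — the shape is more complex than any degree-2 surface.
2. Checking where it meets the axes: every point of the z-axis in the box is on the surface; it meets the y-axis at y = 0 (among the integer gridlines); the visible x-axis segment lies entirely on the surface.
3. Together with the visible shape, these determine p as stated.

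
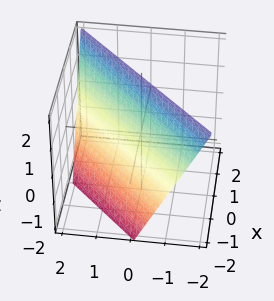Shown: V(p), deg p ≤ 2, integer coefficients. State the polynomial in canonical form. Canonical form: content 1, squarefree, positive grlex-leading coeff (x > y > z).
2*x - 2*y - z + 2

(a) Degree: the surface is flat (a plane), so deg p = 1.
(b) From the axis intercepts and sections: it crosses the z-axis at the gridline z = 2; it meets the x-axis at x = -1 (among the integer gridlines); it meets the y-axis at y = 1 (among the integer gridlines).
(c) Assembling these constraints gives the stated polynomial.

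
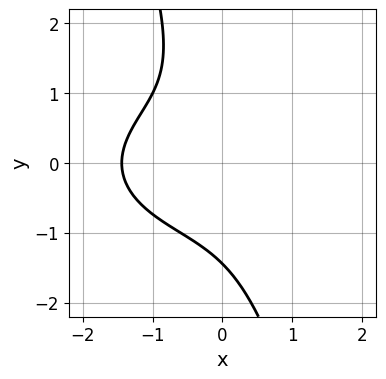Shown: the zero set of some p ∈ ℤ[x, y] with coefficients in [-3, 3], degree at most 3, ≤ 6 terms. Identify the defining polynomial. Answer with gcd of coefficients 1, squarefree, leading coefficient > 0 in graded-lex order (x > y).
x^3 + 3*x*y^2 + y^3 + 3

First, degree: a generic line meets the curve in up to 3 points, so deg p = 3.
Finally, solving for integer coefficients yields p as stated.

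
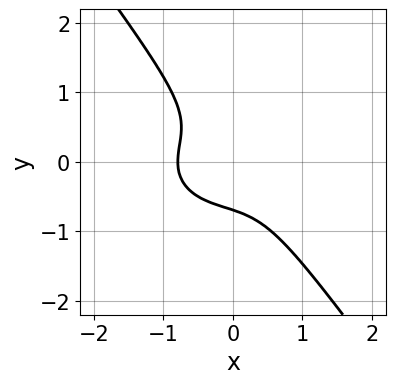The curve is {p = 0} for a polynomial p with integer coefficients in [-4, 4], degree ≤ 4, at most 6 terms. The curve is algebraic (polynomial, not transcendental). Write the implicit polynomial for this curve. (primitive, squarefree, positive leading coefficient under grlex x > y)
First, degree: a generic line meets the curve in up to 3 points, so deg p = 3.
Finally, putting this together gives p.

2*x^3 + 3*x*y^2 + 3*y^3 + 1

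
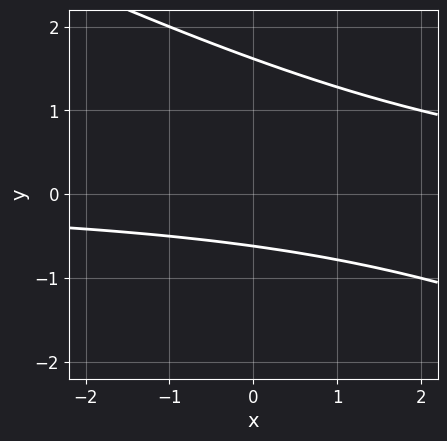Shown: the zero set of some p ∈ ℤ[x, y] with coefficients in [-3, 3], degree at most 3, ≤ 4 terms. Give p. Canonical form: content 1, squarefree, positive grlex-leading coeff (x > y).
(a) Degree: a generic line meets the curve in up to 2 points, so deg p = 2.
(b) Reading off the gridlines: it misses every integer gridline on the x-axis.
(c) Putting this together gives p.

x*y + 2*y^2 - 2*y - 2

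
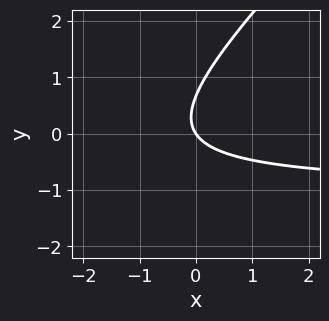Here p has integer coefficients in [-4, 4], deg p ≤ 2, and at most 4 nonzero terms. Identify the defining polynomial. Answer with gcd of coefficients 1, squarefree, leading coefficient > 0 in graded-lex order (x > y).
3*x*y - 3*y^2 + 3*x + 2*y

1. The degree is 2 — the shape is more complex than any degree-1 curve.
2. Checking where it meets the axes: one x-axis crossing is at x = 0; it meets the y-axis at y = 0 (among the integer gridlines).
3. Matching integer coefficients to the picture gives p.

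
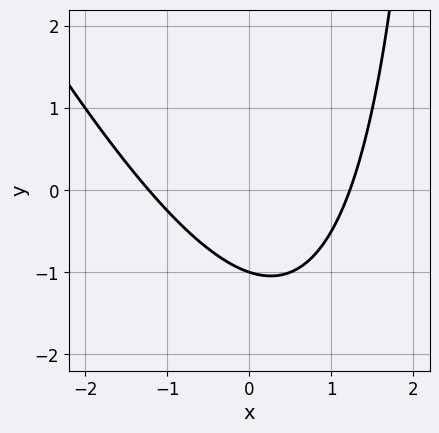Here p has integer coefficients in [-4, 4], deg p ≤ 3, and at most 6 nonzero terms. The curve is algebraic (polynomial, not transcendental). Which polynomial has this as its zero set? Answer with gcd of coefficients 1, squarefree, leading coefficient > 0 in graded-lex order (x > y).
1. deg p = 2. No degree-1 curve has this shape.
2. Observable constraints: it meets the y-axis at y = -1 (among the integer gridlines).
3. These observations pin down the coefficients.

2*x^2 + x*y - 3*y - 3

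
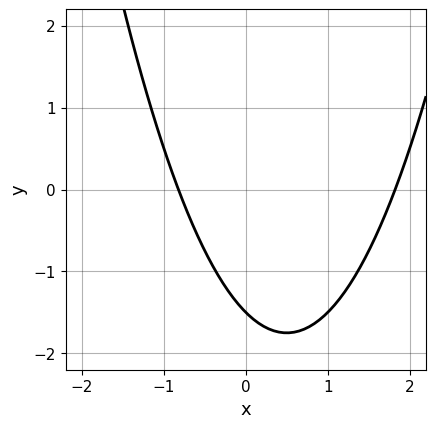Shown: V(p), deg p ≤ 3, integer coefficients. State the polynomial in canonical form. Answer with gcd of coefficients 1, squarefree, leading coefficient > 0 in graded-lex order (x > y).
1. The degree is 2 — a generic line meets the curve in up to 2 points.
2. Putting this together gives p.

2*x^2 - 2*x - 2*y - 3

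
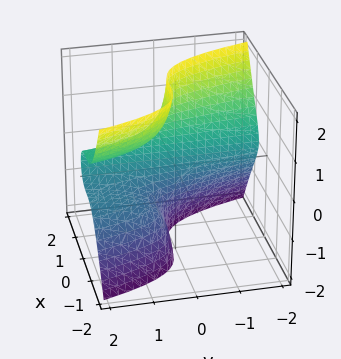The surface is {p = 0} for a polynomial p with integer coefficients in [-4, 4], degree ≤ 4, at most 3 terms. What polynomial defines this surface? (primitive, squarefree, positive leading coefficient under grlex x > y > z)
3*x^3 + 2*y*z^2 - 1

1. Degree: no degree-2 surface has this shape, so deg p = 3.
2. From the visible intercepts: it misses every integer gridline on the y-axis; no z-intercept at any integer in the box.
3. Matching integer coefficients to the picture gives p.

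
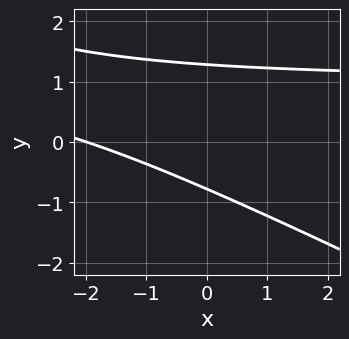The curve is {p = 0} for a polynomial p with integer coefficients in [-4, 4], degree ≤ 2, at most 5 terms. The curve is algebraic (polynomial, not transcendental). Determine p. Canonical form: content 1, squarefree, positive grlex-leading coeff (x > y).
x*y + 2*y^2 - x - y - 2

(a) deg p = 2.
(b) Observable constraints: one x-axis crossing is at x = -2.
(c) These observations pin down the coefficients.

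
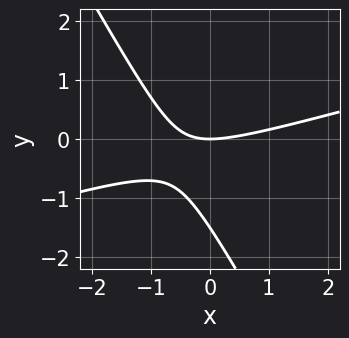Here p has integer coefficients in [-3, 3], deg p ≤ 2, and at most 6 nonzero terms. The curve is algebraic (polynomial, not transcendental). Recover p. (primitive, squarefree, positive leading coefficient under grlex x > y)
1. Degree: no degree-1 curve has this shape, so deg p = 2.
2. Reading off the gridlines: it meets the x-axis at x = 0 (among the integer gridlines); one y-axis crossing is at y = 0.
3. Putting this together gives p.

x^2 - 3*x*y - 2*y^2 - 3*y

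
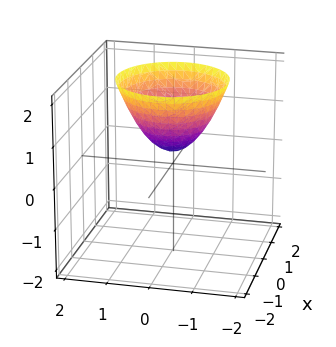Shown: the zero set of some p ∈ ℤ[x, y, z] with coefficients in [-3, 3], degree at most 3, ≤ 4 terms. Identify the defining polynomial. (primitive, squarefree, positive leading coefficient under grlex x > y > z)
3*x^2 + 3*y^2 - 3*z + 1

1. Degree: a generic line meets the surface in up to 2 points, so deg p = 2.
2. Symmetries: rotational symmetry about the z-axis ⇒ p depends on x, y only through x² + y².
3. From the visible intercepts: no y-intercept at any integer in the box; no x-intercept at any integer in the box; a circular section at z = 1 has radius between 0 and 1.
4. These observations pin down the coefficients.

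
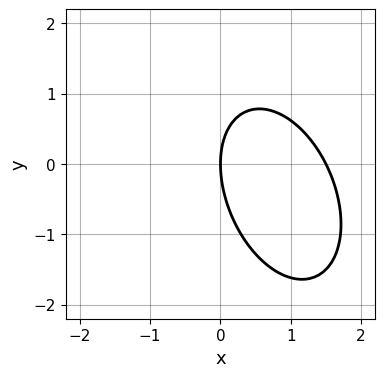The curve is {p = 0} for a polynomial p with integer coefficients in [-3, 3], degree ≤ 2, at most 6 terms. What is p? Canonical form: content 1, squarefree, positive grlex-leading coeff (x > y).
2*x^2 + x*y + y^2 - 3*x

First, deg p = 2.
Next, from the axis intercepts and sections: one y-axis crossing is at y = 0; it crosses the x-axis at the gridline x = 0.
Finally, matching integer coefficients to the picture gives p.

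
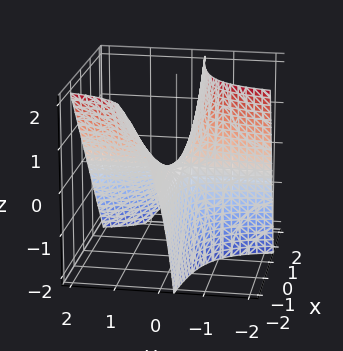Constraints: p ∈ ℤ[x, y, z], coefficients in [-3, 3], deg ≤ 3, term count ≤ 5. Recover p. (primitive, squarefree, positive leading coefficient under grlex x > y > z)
2*x*y + y*z + z

(a) Degree: a generic line meets the surface in up to 2 points, so deg p = 2.
(b) Observable constraints: the visible x-axis segment lies entirely on the surface; every point of the y-axis in the box is on the surface; it meets the z-axis at z = 0 (among the integer gridlines).
(c) Putting this together gives p.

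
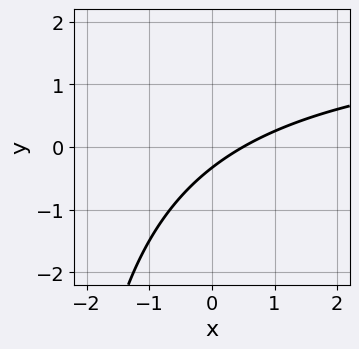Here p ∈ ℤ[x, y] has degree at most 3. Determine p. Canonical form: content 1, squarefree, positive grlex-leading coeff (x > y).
x*y - 2*x + 3*y + 1

1. Degree: the shape is more complex than any degree-1 curve, so deg p = 2.
2. The integer polynomial consistent with all of this is the stated p.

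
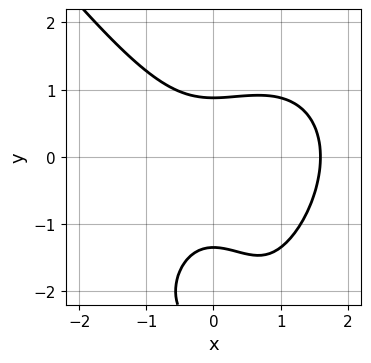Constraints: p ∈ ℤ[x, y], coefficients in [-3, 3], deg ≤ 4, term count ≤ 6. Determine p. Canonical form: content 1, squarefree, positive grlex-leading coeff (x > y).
2*x^3 + y^3 - 2*x^2 + 3*y^2 - 3

1. deg p = 3. The shape is more complex than any degree-2 curve.
2. Matching integer coefficients to the picture gives p.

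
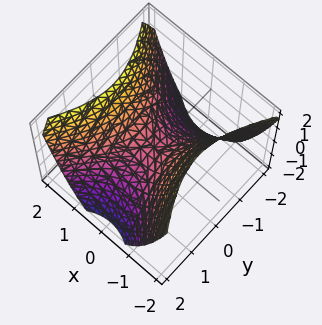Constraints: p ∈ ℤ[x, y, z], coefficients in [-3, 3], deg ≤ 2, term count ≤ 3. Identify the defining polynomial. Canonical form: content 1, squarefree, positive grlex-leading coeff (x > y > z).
3*x^2 - 2*y^2 - 3*z

1. Degree: a hyperbolic paraboloid; a quadric, so deg p = 2.
2. Symmetries: mirror symmetry y ↦ −y ⇒ only even powers of y; mirror symmetry x ↦ −x ⇒ only even powers of x.
3. From the axis intercepts and sections: one y-axis crossing is at y = 0; it crosses the z-axis at the gridline z = 0; one x-axis crossing is at x = 0.
4. Putting this together gives p.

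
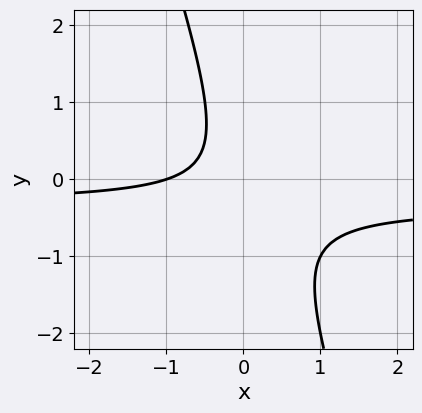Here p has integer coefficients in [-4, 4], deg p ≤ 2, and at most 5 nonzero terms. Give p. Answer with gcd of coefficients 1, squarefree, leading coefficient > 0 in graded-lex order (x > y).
(a) The degree is 2 — no degree-1 curve has this shape.
(b) Observable constraints: it misses every integer gridline on the y-axis; one x-axis crossing is at x = -1.
(c) Together with the visible shape, these determine p as stated.

3*x*y + y^2 + x + 1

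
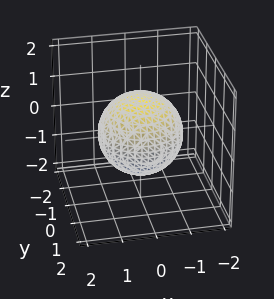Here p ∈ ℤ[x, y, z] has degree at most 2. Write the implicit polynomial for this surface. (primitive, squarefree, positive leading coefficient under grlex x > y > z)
1. The degree is 2 — a generic line meets the surface in up to 2 points.
2. By symmetry, the z-axis is an axis of rotation, so x and y enter only as x² + y².
3. From the axis intercepts and sections: a circular section at z = -1 has radius between 0 and 1.
4. Assembling these constraints gives the stated polynomial.

2*x^2 + 2*y^2 + 2*z^2 - 3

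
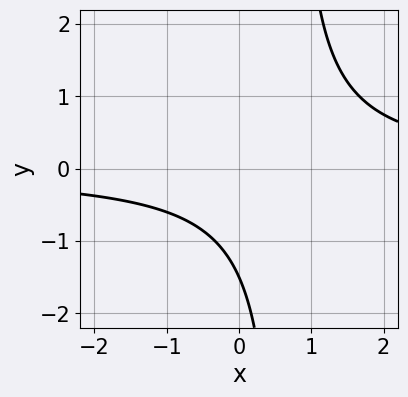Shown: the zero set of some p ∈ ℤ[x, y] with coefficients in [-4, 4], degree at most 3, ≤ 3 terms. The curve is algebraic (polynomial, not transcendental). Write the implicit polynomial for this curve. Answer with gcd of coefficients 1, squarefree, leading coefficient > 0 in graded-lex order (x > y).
3*x*y - 2*y - 3

(a) The degree is 2 — the shape is more complex than any degree-1 curve.
(b) Reading off the gridlines: no x-intercept at any integer in the box.
(c) Solving for integer coefficients yields p as stated.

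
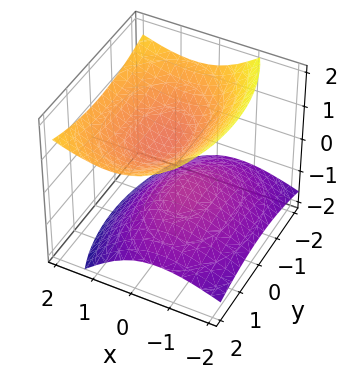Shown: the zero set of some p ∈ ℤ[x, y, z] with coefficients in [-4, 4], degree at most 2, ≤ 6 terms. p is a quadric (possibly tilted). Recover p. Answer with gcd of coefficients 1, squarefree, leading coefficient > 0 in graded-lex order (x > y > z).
First, the picture has 2 separate pieces. Treating them together as one polynomial.
Then, degree: no degree-1 surface has this shape, so deg p = 2.
Next, from the axis intercepts and sections: no y-intercept at any integer in the box; the surface avoids every integer x-axis point in the box.
Finally, the integer polynomial consistent with all of this is the stated p.

2*x^2 - 2*x*z + y^2 - 3*z^2 + 1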